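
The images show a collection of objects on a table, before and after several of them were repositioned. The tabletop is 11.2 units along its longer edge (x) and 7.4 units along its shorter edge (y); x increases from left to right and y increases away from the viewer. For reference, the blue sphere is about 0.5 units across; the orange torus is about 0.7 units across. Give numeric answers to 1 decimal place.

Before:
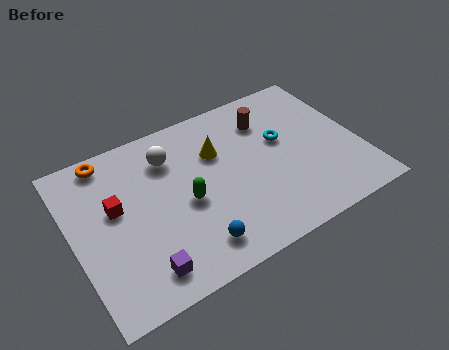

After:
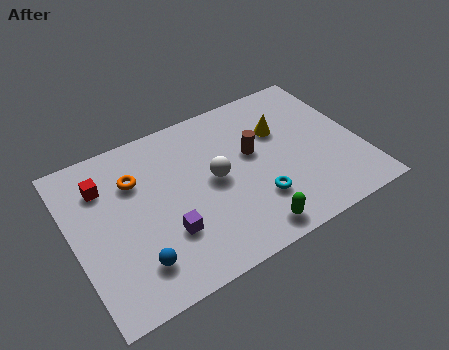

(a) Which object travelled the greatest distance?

the green capsule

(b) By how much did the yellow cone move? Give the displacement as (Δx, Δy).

(2.5, -0.1)

The yellow cone was at about (5.8, 5.0) and moved to about (8.3, 4.9).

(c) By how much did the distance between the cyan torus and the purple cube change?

-3.3

Before: roughly 6.8 units apart; after: 3.5. That's 3.3 units closer together.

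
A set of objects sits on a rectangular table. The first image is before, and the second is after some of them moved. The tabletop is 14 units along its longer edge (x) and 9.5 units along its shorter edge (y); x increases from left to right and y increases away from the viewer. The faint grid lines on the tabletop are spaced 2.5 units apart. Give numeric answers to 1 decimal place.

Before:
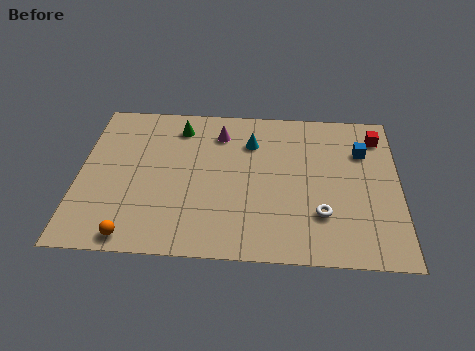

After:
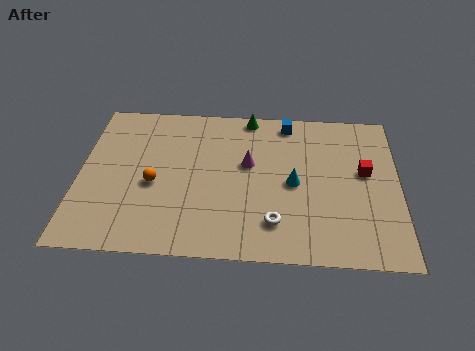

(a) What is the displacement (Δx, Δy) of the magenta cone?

(1.3, -1.9)

The magenta cone was at about (6.1, 7.5) and moved to about (7.4, 5.6).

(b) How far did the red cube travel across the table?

2.4

The red cube was near (13.1, 7.7) before and (12.5, 5.4) after, so it travelled √(0.6² + 2.3²) ≈ 2.4 units.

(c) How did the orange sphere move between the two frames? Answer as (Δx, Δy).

(0.8, 3.2)

The orange sphere started near (2.5, 0.9) and ended near (3.3, 4.1).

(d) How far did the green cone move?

3.2

The green cone was near (4.3, 7.8) before and (7.4, 8.7) after, so it travelled √(3.1² + 0.9²) ≈ 3.2 units.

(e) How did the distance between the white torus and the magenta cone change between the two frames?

-2.9

Before: roughly 6.6 units apart; after: 3.7. That's 2.9 units closer together.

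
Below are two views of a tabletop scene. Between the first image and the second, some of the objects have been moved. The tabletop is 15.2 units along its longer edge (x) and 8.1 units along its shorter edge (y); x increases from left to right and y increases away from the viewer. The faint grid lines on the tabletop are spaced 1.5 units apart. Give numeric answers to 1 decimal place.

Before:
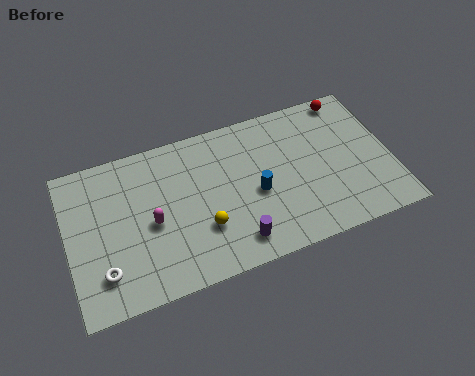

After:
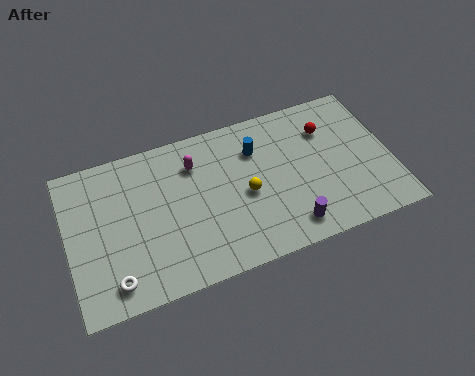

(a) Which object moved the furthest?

the magenta capsule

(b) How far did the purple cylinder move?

2.5

The purple cylinder moved from about (7.6, 1.4) to (10.1, 1.3), a distance of √(2.5² + 0.1²) ≈ 2.5.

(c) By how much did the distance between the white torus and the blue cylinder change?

+1.0

They were about 7.5 units apart before and 8.5 after — 1.0 units further apart.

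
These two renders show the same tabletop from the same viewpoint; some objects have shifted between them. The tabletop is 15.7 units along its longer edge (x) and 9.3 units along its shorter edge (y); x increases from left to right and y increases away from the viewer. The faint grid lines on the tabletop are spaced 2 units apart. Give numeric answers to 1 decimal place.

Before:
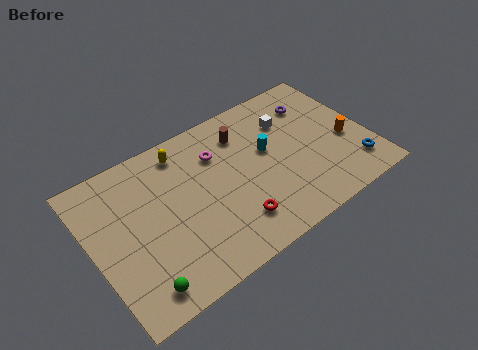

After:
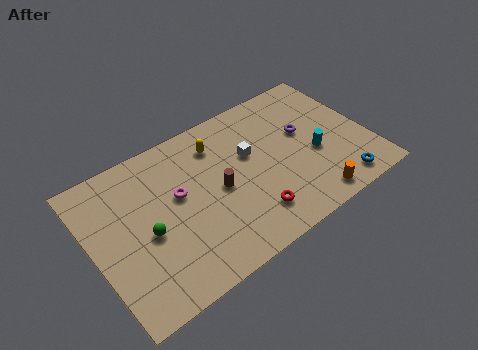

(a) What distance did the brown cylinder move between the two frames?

3.3

The brown cylinder moved from about (9.0, 7.2) to (7.1, 4.5), a distance of √(1.9² + 2.7²) ≈ 3.3.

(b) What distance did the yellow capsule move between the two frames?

2.0

The yellow capsule was near (5.6, 7.9) before and (7.5, 7.3) after, so it travelled √(1.9² + 0.6²) ≈ 2.0 units.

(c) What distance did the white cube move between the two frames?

2.7

The white cube moved from about (11.6, 6.7) to (9.1, 5.7), a distance of √(2.5² + 1.0²) ≈ 2.7.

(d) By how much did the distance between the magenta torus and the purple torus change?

+1.6

They were about 5.8 units apart before and 7.4 after — 1.6 units further apart.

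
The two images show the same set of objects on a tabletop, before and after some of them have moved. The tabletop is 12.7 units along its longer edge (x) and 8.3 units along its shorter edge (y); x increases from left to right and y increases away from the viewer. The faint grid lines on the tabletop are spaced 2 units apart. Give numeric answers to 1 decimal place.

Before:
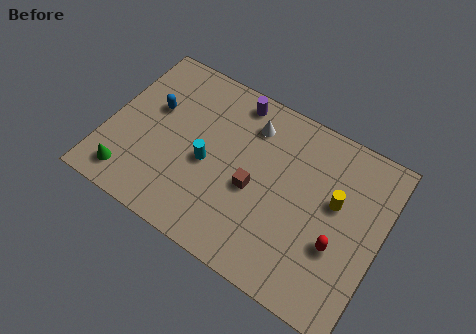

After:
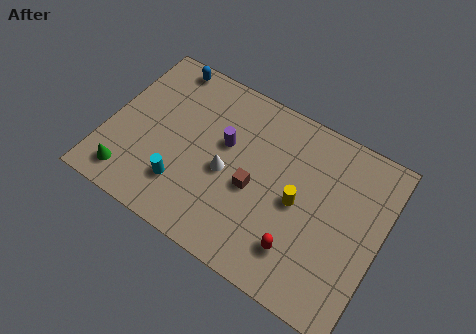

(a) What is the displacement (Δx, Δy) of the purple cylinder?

(-0.1, -2.3)

From the two frames, the purple cylinder sits at roughly (5.4, 7.3) before and (5.3, 5.0) after.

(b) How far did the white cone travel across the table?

2.9

From (6.3, 6.5) to (5.6, 3.7), the white cone covered √(0.7² + 2.8²) ≈ 2.9 units.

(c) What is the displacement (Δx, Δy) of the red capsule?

(-1.6, -1.1)

From the two frames, the red capsule sits at roughly (10.9, 3.0) before and (9.3, 1.9) after.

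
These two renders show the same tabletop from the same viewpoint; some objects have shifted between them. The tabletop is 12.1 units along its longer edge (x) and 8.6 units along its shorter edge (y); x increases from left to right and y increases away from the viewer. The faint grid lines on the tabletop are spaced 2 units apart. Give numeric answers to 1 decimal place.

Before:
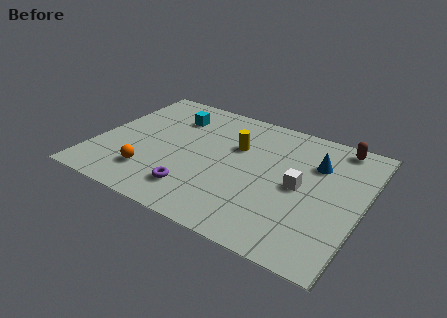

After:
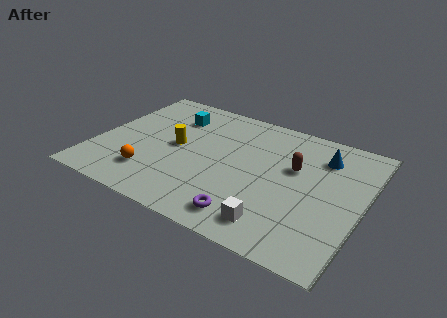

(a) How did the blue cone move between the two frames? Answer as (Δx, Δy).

(0.2, 0.6)

The blue cone started near (9.8, 6.0) and ended near (10.0, 6.6).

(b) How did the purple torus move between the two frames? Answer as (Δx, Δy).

(2.5, -0.5)

From the two frames, the purple torus sits at roughly (4.9, 1.8) before and (7.4, 1.3) after.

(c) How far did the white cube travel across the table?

2.9

The white cube moved from about (9.3, 4.2) to (8.6, 1.4), a distance of √(0.7² + 2.8²) ≈ 2.9.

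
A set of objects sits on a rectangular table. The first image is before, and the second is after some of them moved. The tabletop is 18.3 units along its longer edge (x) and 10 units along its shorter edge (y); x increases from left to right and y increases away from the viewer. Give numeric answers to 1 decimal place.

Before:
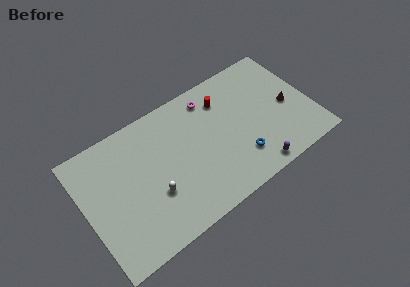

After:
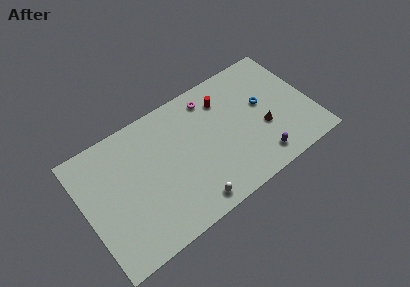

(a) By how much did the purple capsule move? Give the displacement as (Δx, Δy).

(0.5, 0.6)

The purple capsule started near (13.0, 1.0) and ended near (13.5, 1.6).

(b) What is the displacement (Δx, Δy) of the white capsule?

(2.6, -2.3)

From the two frames, the white capsule sits at roughly (5.2, 3.5) before and (7.8, 1.2) after.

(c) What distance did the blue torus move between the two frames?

4.1

The blue torus moved from about (12.1, 2.5) to (14.6, 5.7), a distance of √(2.5² + 3.2²) ≈ 4.1.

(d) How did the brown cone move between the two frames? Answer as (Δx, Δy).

(-2.2, -0.8)

The brown cone started near (16.5, 4.6) and ended near (14.3, 3.8).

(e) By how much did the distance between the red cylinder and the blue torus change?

-1.7

The distance was about 5.2 in the first image and 3.5 in the second, so they moved 1.7 units closer together.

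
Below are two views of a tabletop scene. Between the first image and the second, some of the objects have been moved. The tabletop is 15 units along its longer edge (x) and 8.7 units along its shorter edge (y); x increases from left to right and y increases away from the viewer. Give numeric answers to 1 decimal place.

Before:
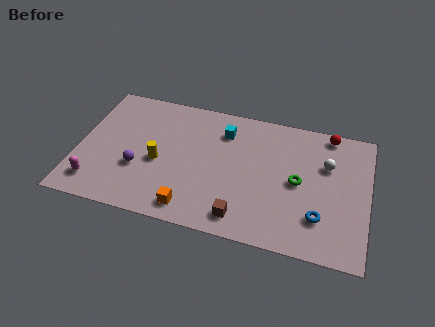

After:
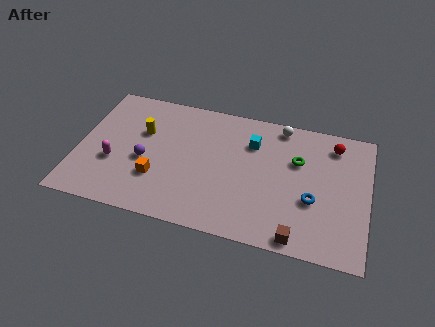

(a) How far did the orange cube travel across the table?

2.4

The orange cube moved from about (6.1, 1.2) to (4.2, 2.7), a distance of √(1.9² + 1.5²) ≈ 2.4.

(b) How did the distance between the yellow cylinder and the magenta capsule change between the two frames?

-1.1

They were about 3.8 units apart before and 2.7 after — 1.1 units closer together.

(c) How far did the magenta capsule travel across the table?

1.8

From (1.1, 1.6) to (1.9, 3.2), the magenta capsule covered √(0.8² + 1.6²) ≈ 1.8 units.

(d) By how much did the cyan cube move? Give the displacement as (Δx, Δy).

(1.5, -0.4)

From the two frames, the cyan cube sits at roughly (7.4, 6.7) before and (8.9, 6.3) after.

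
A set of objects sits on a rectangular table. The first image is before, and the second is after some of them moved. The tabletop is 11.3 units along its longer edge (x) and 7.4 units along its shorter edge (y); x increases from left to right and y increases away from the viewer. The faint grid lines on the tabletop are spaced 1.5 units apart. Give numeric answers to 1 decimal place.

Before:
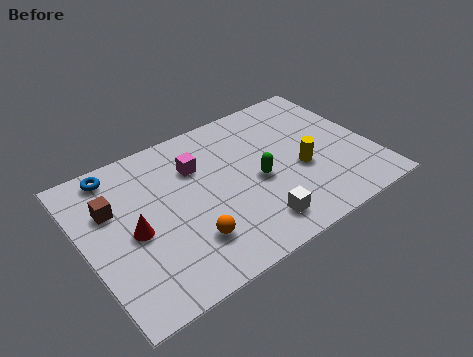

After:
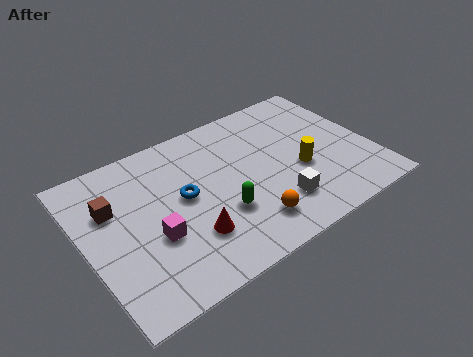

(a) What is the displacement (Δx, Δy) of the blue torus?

(2.3, -2.5)

The blue torus was at about (1.6, 6.5) and moved to about (3.9, 4.0).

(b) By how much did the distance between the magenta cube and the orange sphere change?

+0.3

Before: roughly 3.4 units apart; after: 3.7. That's 0.3 units further apart.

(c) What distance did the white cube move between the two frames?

1.1

From (6.2, 1.3) to (7.2, 1.8), the white cube covered √(1.0² + 0.5²) ≈ 1.1 units.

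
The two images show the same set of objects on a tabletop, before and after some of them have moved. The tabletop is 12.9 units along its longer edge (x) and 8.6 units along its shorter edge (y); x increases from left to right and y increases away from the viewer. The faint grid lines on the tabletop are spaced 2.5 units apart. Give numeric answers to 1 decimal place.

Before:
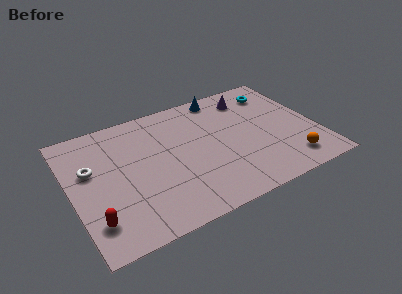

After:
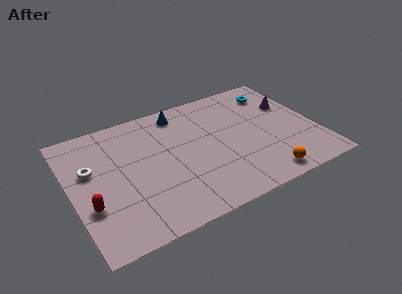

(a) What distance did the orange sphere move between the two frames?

1.6

From (11.1, 1.5) to (9.6, 1.0), the orange sphere covered √(1.5² + 0.5²) ≈ 1.6 units.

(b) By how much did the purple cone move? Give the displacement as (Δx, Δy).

(2.0, -1.4)

The purple cone started near (9.8, 7.0) and ended near (11.8, 5.6).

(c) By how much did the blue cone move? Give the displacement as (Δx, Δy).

(-2.3, -0.3)

The blue cone started near (8.4, 7.7) and ended near (6.1, 7.4).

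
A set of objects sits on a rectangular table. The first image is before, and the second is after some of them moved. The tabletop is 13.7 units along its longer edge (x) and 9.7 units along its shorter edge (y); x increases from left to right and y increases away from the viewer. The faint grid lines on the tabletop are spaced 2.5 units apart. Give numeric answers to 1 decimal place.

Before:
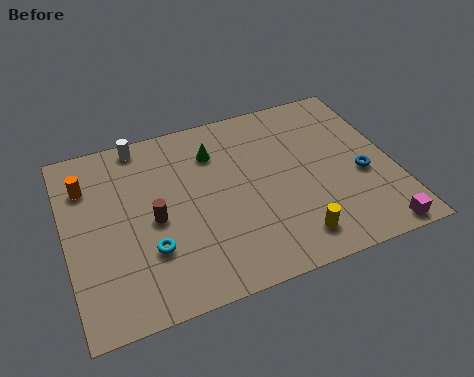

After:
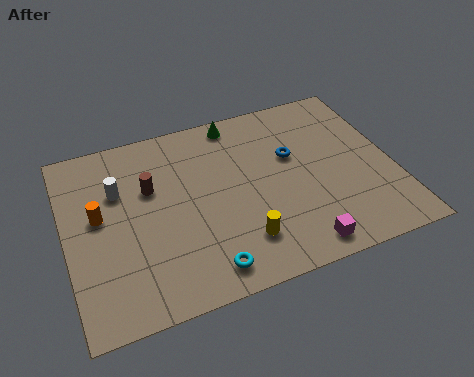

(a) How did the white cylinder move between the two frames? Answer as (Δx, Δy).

(-1.1, -2.3)

From the two frames, the white cylinder sits at roughly (3.4, 8.8) before and (2.3, 6.5) after.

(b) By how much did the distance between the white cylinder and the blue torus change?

-2.8

They were about 10.1 units apart before and 7.3 after — 2.8 units closer together.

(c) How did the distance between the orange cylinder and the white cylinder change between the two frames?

-1.5

The distance was about 2.9 in the first image and 1.4 in the second, so they moved 1.5 units closer together.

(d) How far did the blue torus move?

3.4

The blue torus moved from about (12.3, 4.0) to (9.6, 6.0), a distance of √(2.7² + 2.0²) ≈ 3.4.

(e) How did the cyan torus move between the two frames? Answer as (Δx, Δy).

(2.1, -1.7)

The cyan torus was at about (3.3, 3.0) and moved to about (5.4, 1.3).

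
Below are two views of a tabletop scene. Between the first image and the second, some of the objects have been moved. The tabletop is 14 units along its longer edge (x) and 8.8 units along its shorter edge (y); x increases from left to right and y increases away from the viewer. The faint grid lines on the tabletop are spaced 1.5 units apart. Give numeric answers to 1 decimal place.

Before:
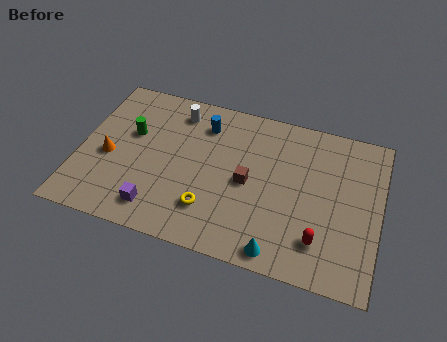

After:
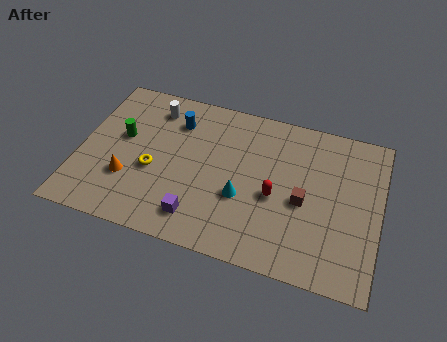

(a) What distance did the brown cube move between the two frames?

2.6

From (7.9, 4.2) to (10.5, 3.9), the brown cube covered √(2.6² + 0.3²) ≈ 2.6 units.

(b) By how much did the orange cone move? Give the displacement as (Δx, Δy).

(1.0, -1.0)

The orange cone was at about (1.4, 3.8) and moved to about (2.4, 2.8).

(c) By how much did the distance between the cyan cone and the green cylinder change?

-2.5

The distance was about 8.6 in the first image and 6.1 in the second, so they moved 2.5 units closer together.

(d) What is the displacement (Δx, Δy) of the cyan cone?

(-1.9, 2.4)

The cyan cone started near (9.6, 0.9) and ended near (7.7, 3.3).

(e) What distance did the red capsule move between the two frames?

2.8

The red capsule was near (11.4, 2.0) before and (9.2, 3.8) after, so it travelled √(2.2² + 1.8²) ≈ 2.8 units.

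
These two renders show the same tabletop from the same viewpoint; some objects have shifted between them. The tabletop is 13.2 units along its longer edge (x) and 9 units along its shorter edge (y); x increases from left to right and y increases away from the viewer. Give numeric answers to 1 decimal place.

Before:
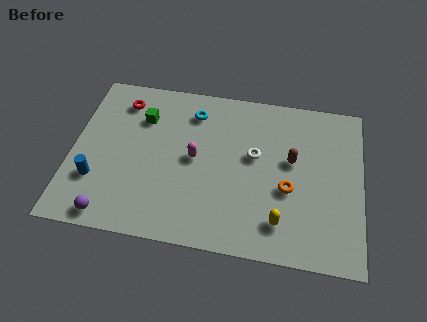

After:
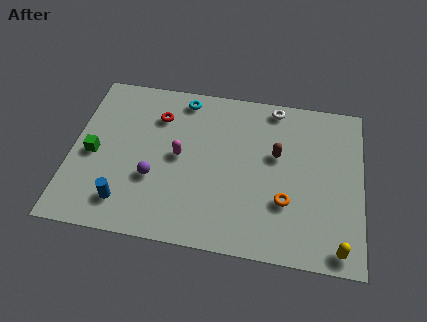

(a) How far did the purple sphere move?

2.9

From (2.0, 0.9) to (3.8, 3.2), the purple sphere covered √(1.8² + 2.3²) ≈ 2.9 units.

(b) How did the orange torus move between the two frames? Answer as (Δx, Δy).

(-0.1, -0.7)

From the two frames, the orange torus sits at roughly (9.9, 3.6) before and (9.8, 2.9) after.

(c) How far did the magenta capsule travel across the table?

0.7

From (5.6, 4.6) to (4.9, 4.6), the magenta capsule covered √(0.7² + 0.0²) ≈ 0.7 units.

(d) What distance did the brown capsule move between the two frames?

0.7

The brown capsule was near (10.0, 5.2) before and (9.3, 5.4) after, so it travelled √(0.7² + 0.2²) ≈ 0.7 units.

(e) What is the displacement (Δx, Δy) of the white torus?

(0.8, 2.9)

The white torus was at about (8.3, 5.2) and moved to about (9.1, 8.1).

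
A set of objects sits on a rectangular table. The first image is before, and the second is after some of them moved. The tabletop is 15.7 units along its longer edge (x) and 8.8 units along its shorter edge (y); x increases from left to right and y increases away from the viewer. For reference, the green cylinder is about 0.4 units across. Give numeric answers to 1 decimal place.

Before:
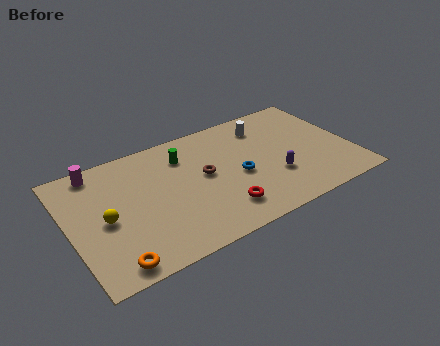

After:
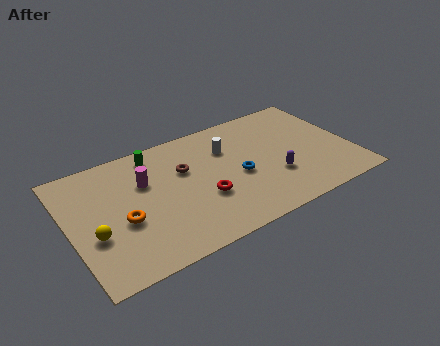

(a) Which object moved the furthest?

the magenta cylinder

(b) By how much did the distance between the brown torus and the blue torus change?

+1.3

Before: roughly 2.0 units apart; after: 3.3. That's 1.3 units further apart.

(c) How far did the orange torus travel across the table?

2.8

From (1.9, 1.0) to (2.8, 3.6), the orange torus covered √(0.9² + 2.6²) ≈ 2.8 units.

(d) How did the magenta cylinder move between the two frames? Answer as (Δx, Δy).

(2.4, -2.0)

The magenta cylinder was at about (1.9, 7.8) and moved to about (4.3, 5.8).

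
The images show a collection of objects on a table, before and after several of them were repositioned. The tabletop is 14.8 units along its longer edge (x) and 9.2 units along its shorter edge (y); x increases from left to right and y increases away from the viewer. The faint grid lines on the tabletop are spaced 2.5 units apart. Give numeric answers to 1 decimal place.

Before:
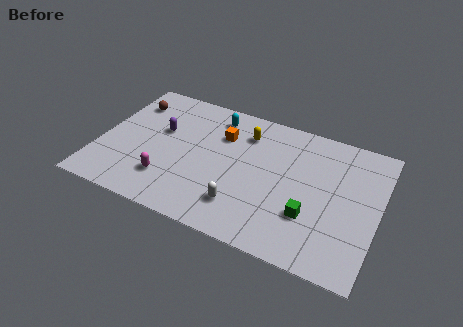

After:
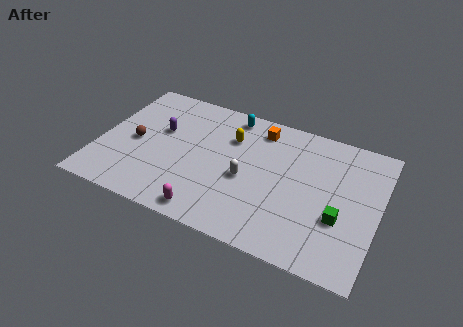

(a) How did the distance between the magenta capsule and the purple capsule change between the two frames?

+2.2

The distance was about 3.4 in the first image and 5.6 in the second, so they moved 2.2 units further apart.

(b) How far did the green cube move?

1.6

The green cube moved from about (11.4, 2.9) to (12.9, 3.3), a distance of √(1.5² + 0.4²) ≈ 1.6.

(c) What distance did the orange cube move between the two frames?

2.2

The orange cube was near (6.3, 6.5) before and (8.2, 7.7) after, so it travelled √(1.9² + 1.2²) ≈ 2.2 units.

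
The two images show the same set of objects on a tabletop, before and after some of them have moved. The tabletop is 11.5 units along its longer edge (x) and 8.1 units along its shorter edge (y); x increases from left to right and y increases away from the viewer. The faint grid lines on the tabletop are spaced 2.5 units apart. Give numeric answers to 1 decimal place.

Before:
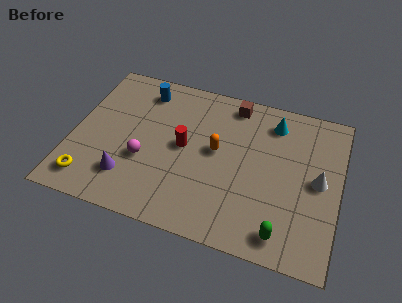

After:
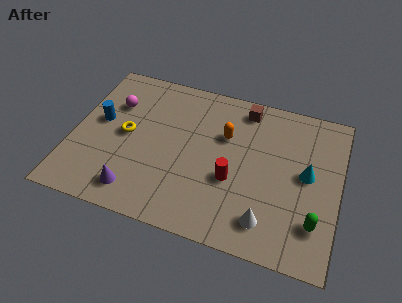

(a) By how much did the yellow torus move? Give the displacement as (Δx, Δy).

(1.3, 2.8)

The yellow torus was at about (1.0, 1.3) and moved to about (2.3, 4.1).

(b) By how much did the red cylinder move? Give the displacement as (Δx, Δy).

(2.2, -1.1)

From the two frames, the red cylinder sits at roughly (4.8, 4.2) before and (7.0, 3.1) after.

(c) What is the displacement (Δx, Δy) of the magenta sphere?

(-1.6, 2.6)

The magenta sphere was at about (3.2, 3.0) and moved to about (1.6, 5.6).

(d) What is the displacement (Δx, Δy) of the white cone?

(-2.0, -2.6)

The white cone started near (10.6, 4.1) and ended near (8.6, 1.5).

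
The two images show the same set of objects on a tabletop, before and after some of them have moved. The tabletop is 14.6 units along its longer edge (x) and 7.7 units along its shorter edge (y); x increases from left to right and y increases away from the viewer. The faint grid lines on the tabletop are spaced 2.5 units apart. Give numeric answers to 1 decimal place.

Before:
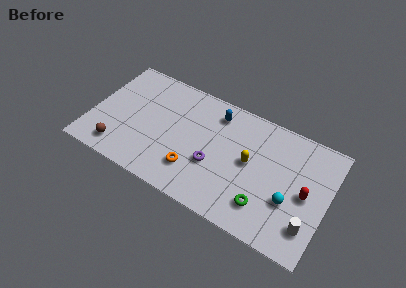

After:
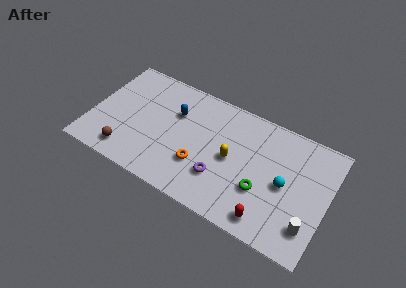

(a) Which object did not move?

the white cylinder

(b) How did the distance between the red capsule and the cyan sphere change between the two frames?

+1.4

They were about 1.3 units apart before and 2.7 after — 1.4 units further apart.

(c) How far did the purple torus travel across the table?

0.8

The purple torus was near (7.7, 2.9) before and (8.2, 2.3) after, so it travelled √(0.5² + 0.6²) ≈ 0.8 units.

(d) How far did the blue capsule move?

2.6

The blue capsule moved from about (7.4, 6.3) to (5.0, 5.2), a distance of √(2.4² + 1.1²) ≈ 2.6.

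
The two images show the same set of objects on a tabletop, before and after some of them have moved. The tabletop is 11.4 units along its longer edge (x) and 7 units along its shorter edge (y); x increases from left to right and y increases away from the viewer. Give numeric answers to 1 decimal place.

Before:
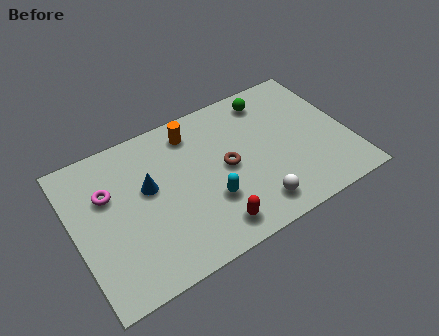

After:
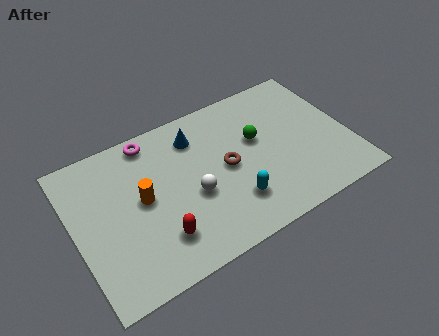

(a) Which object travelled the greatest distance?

the orange cylinder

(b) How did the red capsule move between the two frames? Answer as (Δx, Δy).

(-2.1, 0.6)

The red capsule was at about (5.3, 1.1) and moved to about (3.2, 1.7).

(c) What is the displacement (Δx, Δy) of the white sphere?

(-2.3, 1.7)

The white sphere was at about (7.1, 1.2) and moved to about (4.8, 2.9).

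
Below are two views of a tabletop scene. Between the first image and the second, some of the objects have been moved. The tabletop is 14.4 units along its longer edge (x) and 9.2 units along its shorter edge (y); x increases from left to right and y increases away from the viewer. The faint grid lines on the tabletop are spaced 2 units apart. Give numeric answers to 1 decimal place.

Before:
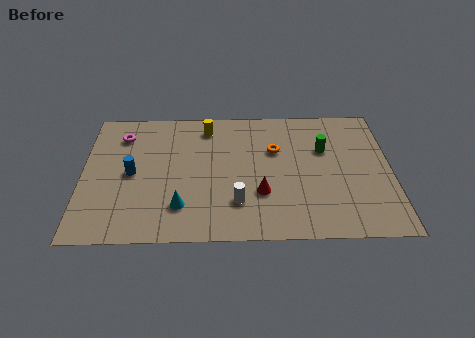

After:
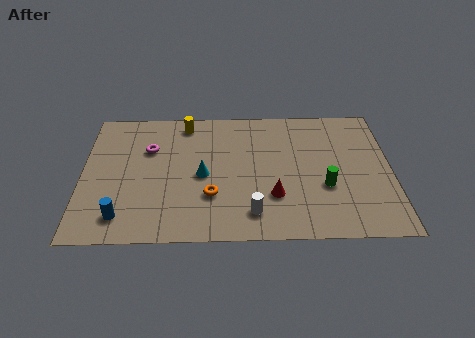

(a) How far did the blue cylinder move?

2.9

The blue cylinder was near (2.3, 4.5) before and (1.9, 1.6) after, so it travelled √(0.4² + 2.9²) ≈ 2.9 units.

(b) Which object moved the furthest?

the orange torus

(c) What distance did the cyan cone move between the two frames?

2.3

From (4.6, 2.2) to (5.6, 4.3), the cyan cone covered √(1.0² + 2.1²) ≈ 2.3 units.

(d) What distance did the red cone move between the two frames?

0.6

The red cone moved from about (8.3, 3.0) to (8.9, 2.8), a distance of √(0.6² + 0.2²) ≈ 0.6.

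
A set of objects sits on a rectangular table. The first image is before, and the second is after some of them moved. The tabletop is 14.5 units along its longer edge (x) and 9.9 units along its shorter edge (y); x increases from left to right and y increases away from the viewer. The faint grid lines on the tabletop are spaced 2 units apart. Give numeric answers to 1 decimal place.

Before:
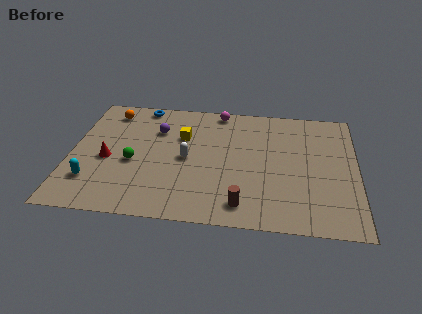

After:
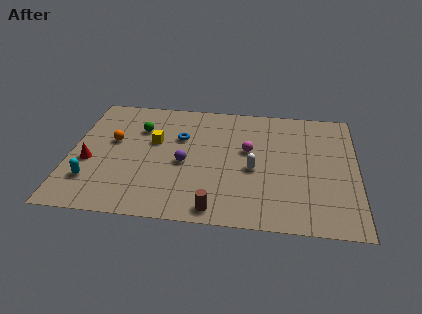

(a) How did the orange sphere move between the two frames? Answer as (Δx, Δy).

(0.3, -2.5)

From the two frames, the orange sphere sits at roughly (1.8, 8.3) before and (2.1, 5.8) after.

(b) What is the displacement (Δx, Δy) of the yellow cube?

(-1.4, -0.6)

From the two frames, the yellow cube sits at roughly (5.6, 6.6) before and (4.2, 6.0) after.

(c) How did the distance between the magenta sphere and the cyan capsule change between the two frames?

-0.5

The distance was about 9.0 in the first image and 8.5 in the second, so they moved 0.5 units closer together.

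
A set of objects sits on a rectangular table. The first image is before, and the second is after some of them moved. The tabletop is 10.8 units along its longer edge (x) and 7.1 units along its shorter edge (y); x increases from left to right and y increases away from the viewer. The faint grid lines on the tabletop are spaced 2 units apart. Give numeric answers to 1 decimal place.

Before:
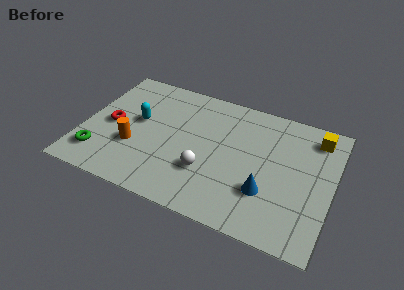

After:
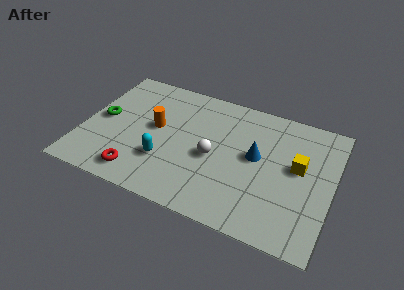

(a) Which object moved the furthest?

the red torus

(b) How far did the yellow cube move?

2.0

From (9.9, 5.9) to (9.3, 4.0), the yellow cube covered √(0.6² + 1.9²) ≈ 2.0 units.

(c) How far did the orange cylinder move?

1.6

The orange cylinder moved from about (2.3, 2.5) to (3.1, 3.9), a distance of √(0.8² + 1.4²) ≈ 1.6.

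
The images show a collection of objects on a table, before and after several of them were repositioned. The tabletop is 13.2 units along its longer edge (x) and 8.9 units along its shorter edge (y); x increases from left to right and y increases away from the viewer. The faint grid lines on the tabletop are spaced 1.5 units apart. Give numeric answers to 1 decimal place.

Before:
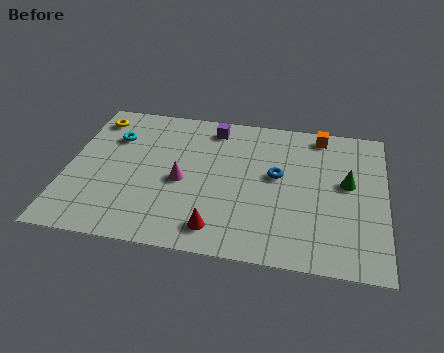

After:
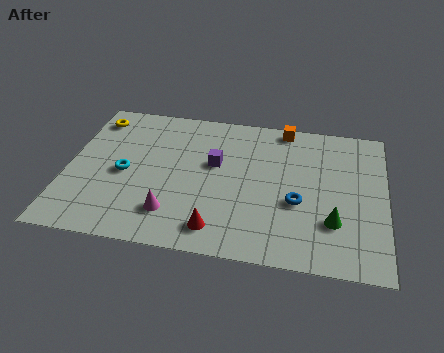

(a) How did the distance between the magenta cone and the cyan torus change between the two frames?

-0.8

The distance was about 3.8 in the first image and 3.0 in the second, so they moved 0.8 units closer together.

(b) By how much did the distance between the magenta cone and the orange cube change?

+0.7

The distance was about 6.8 in the first image and 7.5 in the second, so they moved 0.7 units further apart.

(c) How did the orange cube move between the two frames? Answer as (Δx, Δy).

(-1.5, 0.2)

The orange cube was at about (10.4, 7.9) and moved to about (8.9, 8.1).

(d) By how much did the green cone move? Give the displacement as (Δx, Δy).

(-0.5, -2.4)

The green cone was at about (11.6, 5.0) and moved to about (11.1, 2.6).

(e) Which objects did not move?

the red cone and the yellow torus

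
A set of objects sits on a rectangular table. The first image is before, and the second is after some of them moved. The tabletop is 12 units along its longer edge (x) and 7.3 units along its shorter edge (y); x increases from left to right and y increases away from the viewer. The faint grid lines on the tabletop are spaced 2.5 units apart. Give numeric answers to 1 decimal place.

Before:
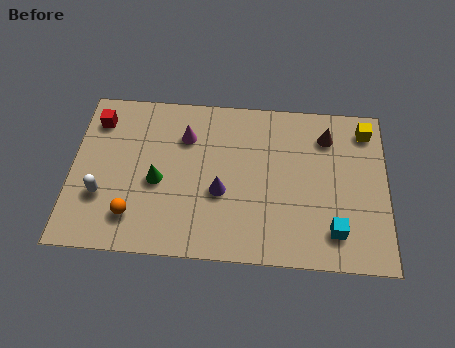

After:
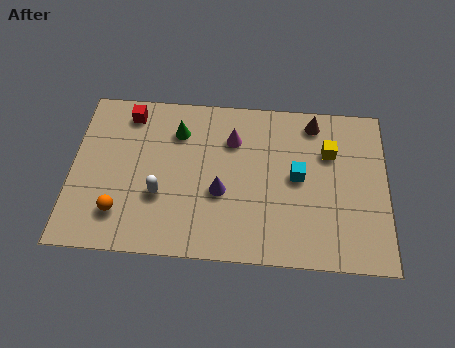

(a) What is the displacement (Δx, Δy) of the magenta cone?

(1.8, 0.0)

The magenta cone was at about (4.3, 5.3) and moved to about (6.1, 5.3).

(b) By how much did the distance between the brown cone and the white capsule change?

-2.2

They were about 9.1 units apart before and 6.9 after — 2.2 units closer together.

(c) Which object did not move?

the purple cone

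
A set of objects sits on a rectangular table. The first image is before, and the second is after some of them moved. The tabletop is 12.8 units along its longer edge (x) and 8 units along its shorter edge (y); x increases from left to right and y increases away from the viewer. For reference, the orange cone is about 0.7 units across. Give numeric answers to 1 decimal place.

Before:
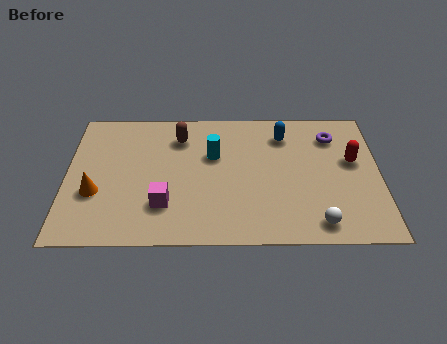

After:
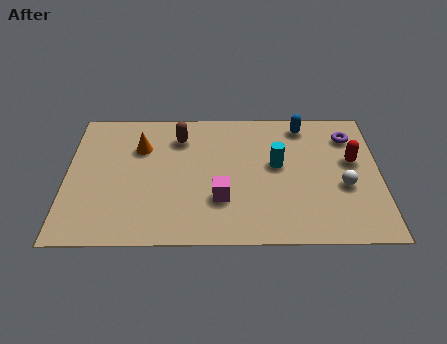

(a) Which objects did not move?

the brown capsule and the red capsule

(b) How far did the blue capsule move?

1.0

From (8.9, 6.3) to (9.7, 6.9), the blue capsule covered √(0.8² + 0.6²) ≈ 1.0 units.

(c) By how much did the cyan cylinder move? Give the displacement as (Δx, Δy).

(2.6, -0.6)

From the two frames, the cyan cylinder sits at roughly (6.0, 5.1) before and (8.6, 4.5) after.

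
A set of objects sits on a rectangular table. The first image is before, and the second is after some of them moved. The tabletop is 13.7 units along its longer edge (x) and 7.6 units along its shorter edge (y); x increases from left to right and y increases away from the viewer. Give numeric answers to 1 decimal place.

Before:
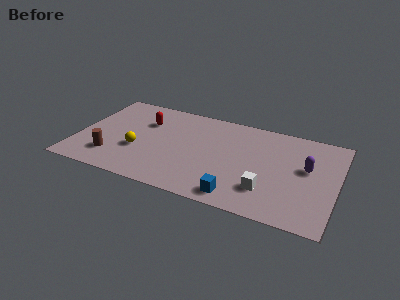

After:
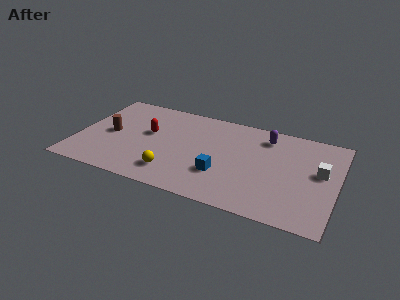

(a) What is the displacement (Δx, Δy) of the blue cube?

(-1.0, 1.4)

From the two frames, the blue cube sits at roughly (8.8, 1.0) before and (7.8, 2.4) after.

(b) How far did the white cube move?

3.5

The white cube was near (10.2, 2.0) before and (12.8, 4.3) after, so it travelled √(2.6² + 2.3²) ≈ 3.5 units.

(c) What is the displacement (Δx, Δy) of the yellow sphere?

(2.0, -1.2)

The yellow sphere was at about (3.3, 2.8) and moved to about (5.3, 1.6).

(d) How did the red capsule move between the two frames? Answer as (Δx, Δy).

(0.3, -0.9)

The red capsule started near (3.4, 5.3) and ended near (3.7, 4.4).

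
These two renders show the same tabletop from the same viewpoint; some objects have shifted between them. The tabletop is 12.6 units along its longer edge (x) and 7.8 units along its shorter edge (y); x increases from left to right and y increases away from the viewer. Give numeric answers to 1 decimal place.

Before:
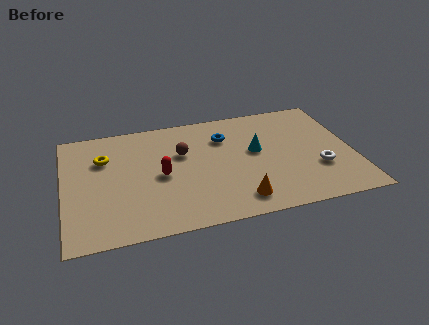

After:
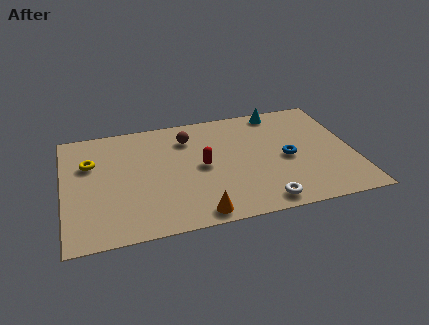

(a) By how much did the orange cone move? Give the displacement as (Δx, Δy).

(-1.8, -0.5)

The orange cone was at about (7.4, 1.3) and moved to about (5.6, 0.8).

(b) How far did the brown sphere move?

1.0

The brown sphere was near (5.2, 5.0) before and (5.5, 6.0) after, so it travelled √(0.3² + 1.0²) ≈ 1.0 units.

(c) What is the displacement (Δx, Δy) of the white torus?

(-2.6, -1.7)

The white torus was at about (11.0, 2.6) and moved to about (8.4, 0.9).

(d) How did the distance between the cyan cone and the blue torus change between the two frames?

+1.6

The distance was about 1.8 in the first image and 3.4 in the second, so they moved 1.6 units further apart.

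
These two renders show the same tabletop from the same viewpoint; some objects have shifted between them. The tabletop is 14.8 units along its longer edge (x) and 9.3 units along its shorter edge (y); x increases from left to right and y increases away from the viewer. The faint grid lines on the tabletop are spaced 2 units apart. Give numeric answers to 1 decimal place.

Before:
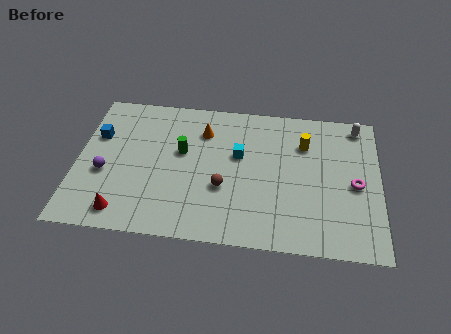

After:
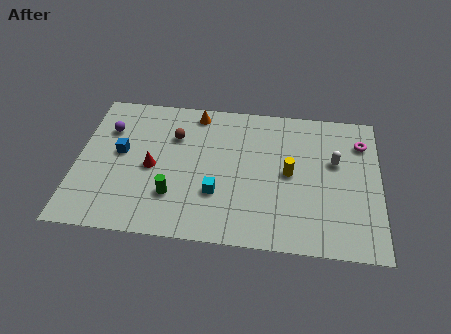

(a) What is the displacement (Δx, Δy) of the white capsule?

(-1.1, -2.5)

The white capsule started near (13.7, 8.2) and ended near (12.6, 5.7).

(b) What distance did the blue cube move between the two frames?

1.6

From (0.9, 6.1) to (2.1, 5.1), the blue cube covered √(1.2² + 1.0²) ≈ 1.6 units.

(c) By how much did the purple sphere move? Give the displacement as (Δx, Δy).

(0.0, 2.9)

The purple sphere was at about (1.4, 3.7) and moved to about (1.4, 6.6).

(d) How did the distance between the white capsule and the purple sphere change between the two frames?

-1.9

The distance was about 13.1 in the first image and 11.2 in the second, so they moved 1.9 units closer together.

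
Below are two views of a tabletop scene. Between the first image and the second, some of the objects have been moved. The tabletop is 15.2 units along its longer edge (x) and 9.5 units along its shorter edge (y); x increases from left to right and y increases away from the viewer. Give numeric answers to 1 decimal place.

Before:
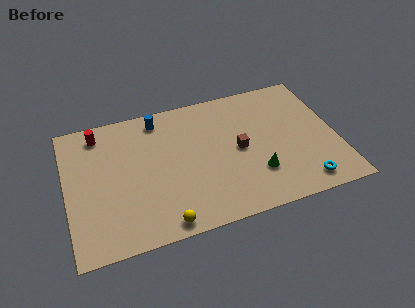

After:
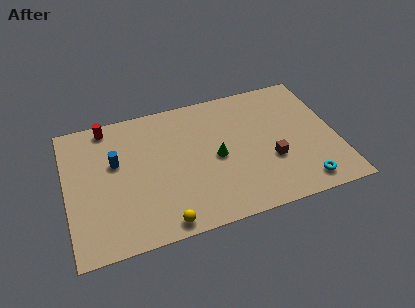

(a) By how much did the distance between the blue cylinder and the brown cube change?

+3.4

Before: roughly 5.5 units apart; after: 8.9. That's 3.4 units further apart.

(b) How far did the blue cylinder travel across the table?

3.5

The blue cylinder was near (5.4, 8.2) before and (2.8, 5.8) after, so it travelled √(2.6² + 2.4²) ≈ 3.5 units.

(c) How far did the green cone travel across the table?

2.8

The green cone was near (10.5, 2.7) before and (8.4, 4.5) after, so it travelled √(2.1² + 1.8²) ≈ 2.8 units.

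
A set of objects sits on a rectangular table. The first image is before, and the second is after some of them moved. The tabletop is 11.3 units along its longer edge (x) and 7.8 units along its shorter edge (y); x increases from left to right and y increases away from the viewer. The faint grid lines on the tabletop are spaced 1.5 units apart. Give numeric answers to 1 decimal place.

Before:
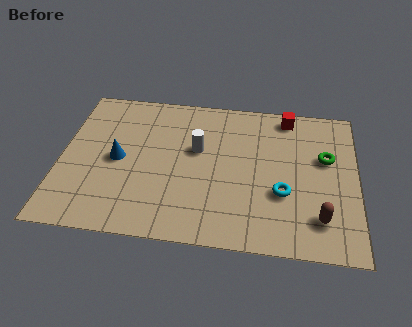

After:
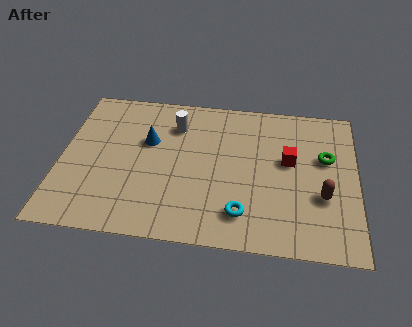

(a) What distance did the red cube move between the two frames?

2.4

The red cube was near (8.6, 6.9) before and (8.7, 4.5) after, so it travelled √(0.1² + 2.4²) ≈ 2.4 units.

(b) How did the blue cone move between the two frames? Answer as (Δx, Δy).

(1.1, 1.1)

The blue cone was at about (2.2, 3.8) and moved to about (3.3, 4.9).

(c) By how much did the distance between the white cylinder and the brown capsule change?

+0.9

Before: roughly 5.6 units apart; after: 6.5. That's 0.9 units further apart.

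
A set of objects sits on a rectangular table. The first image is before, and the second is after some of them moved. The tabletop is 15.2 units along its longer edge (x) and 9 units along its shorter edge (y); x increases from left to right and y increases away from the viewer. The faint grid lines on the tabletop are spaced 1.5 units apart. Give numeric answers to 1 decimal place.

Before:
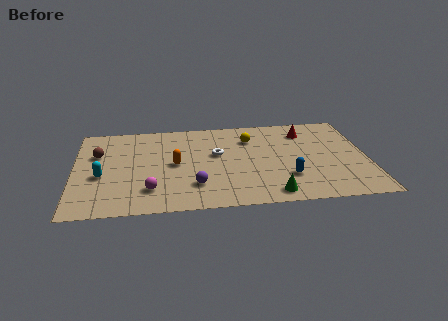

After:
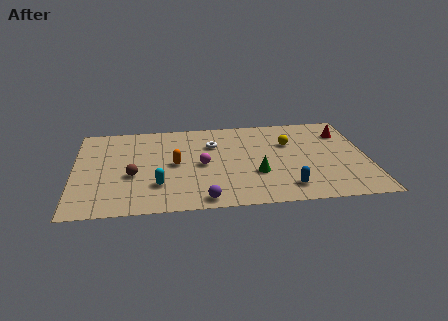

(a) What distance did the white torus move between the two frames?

1.0

From (7.4, 5.3) to (7.2, 6.3), the white torus covered √(0.2² + 1.0²) ≈ 1.0 units.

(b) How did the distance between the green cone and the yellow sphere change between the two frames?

-2.3

Before: roughly 5.7 units apart; after: 3.4. That's 2.3 units closer together.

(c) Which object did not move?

the orange capsule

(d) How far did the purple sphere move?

1.5

The purple sphere moved from about (6.2, 2.3) to (6.6, 0.9), a distance of √(0.4² + 1.4²) ≈ 1.5.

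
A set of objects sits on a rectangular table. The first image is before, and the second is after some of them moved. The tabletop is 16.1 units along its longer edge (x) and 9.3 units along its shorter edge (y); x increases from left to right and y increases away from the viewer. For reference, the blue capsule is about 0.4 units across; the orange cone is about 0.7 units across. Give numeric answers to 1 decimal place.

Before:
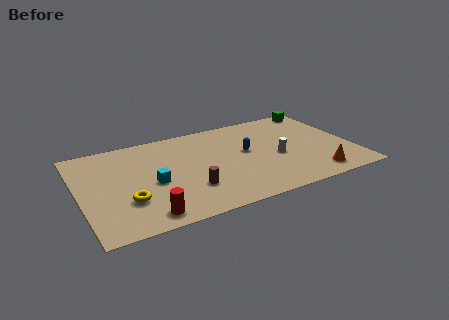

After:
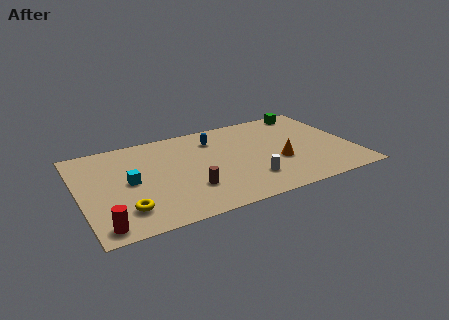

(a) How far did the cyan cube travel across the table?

1.4

From (4.2, 4.1) to (2.9, 4.7), the cyan cube covered √(1.3² + 0.6²) ≈ 1.4 units.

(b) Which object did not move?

the brown cylinder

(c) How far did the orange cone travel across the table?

2.8

The orange cone moved from about (13.5, 1.4) to (11.6, 3.5), a distance of √(1.9² + 2.1²) ≈ 2.8.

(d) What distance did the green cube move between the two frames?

0.8

The green cube moved from about (14.9, 8.4) to (14.1, 8.3), a distance of √(0.8² + 0.1²) ≈ 0.8.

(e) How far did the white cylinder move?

2.5

The white cylinder moved from about (11.6, 4.0) to (9.7, 2.3), a distance of √(1.9² + 1.7²) ≈ 2.5.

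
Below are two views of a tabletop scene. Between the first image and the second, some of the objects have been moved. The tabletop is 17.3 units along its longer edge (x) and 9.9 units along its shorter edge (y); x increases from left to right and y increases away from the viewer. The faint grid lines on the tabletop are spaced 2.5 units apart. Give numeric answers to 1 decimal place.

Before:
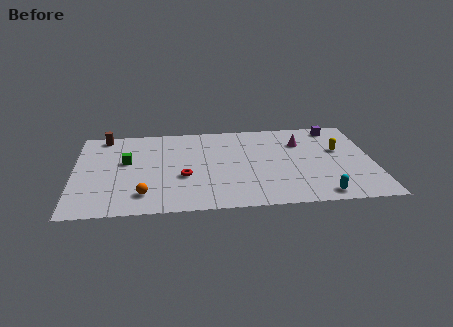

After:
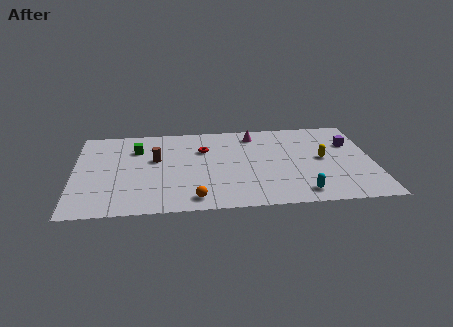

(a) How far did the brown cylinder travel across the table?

4.2

The brown cylinder moved from about (1.7, 8.9) to (4.7, 5.9), a distance of √(3.0² + 3.0²) ≈ 4.2.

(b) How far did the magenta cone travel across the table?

3.0

The magenta cone was near (13.2, 7.1) before and (10.5, 8.3) after, so it travelled √(2.7² + 1.2²) ≈ 3.0 units.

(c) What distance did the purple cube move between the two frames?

2.2

The purple cube moved from about (15.3, 8.7) to (16.1, 6.7), a distance of √(0.8² + 2.0²) ≈ 2.2.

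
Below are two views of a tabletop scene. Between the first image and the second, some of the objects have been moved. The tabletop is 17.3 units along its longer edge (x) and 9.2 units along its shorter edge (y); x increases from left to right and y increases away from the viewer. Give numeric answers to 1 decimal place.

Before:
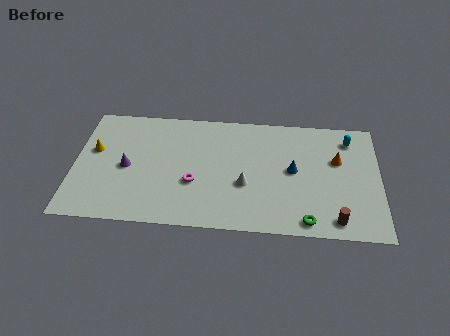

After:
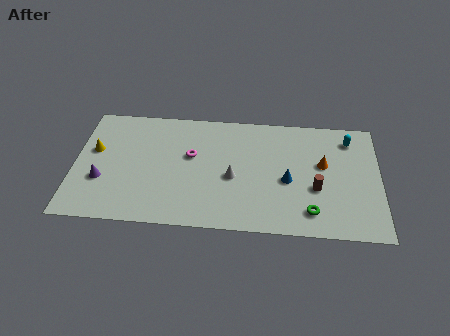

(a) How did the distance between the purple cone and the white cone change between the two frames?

+0.7

Before: roughly 6.7 units apart; after: 7.4. That's 0.7 units further apart.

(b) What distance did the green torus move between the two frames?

0.7

From (13.2, 1.0) to (13.4, 1.7), the green torus covered √(0.2² + 0.7²) ≈ 0.7 units.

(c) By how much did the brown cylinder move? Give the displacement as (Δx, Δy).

(-1.1, 2.3)

The brown cylinder was at about (14.8, 1.2) and moved to about (13.7, 3.5).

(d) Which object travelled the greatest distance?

the brown cylinder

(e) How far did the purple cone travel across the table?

1.8

The purple cone was near (3.0, 4.3) before and (1.6, 3.2) after, so it travelled √(1.4² + 1.1²) ≈ 1.8 units.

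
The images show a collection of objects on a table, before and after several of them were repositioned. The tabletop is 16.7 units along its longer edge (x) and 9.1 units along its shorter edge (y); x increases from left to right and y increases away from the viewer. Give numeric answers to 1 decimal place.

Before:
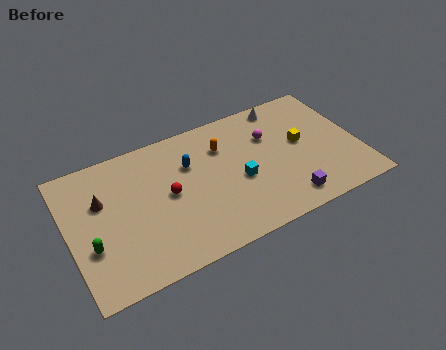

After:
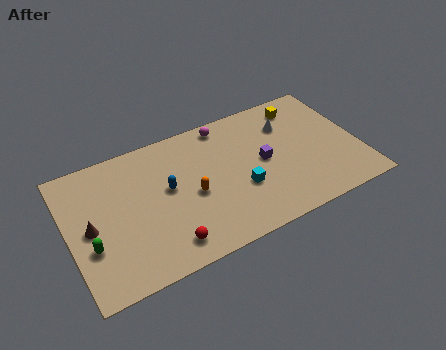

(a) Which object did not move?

the green capsule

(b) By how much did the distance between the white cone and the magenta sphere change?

+1.6

They were about 2.2 units apart before and 3.8 after — 1.6 units further apart.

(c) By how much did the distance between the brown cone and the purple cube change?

-1.1

They were about 11.1 units apart before and 10.0 after — 1.1 units closer together.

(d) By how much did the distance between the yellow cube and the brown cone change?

+1.6

They were about 11.5 units apart before and 13.1 after — 1.6 units further apart.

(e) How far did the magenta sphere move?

3.1

The magenta sphere was near (11.8, 6.2) before and (9.4, 8.1) after, so it travelled √(2.4² + 1.9²) ≈ 3.1 units.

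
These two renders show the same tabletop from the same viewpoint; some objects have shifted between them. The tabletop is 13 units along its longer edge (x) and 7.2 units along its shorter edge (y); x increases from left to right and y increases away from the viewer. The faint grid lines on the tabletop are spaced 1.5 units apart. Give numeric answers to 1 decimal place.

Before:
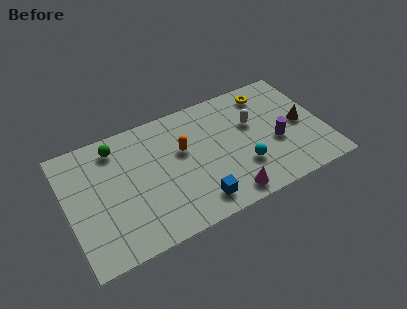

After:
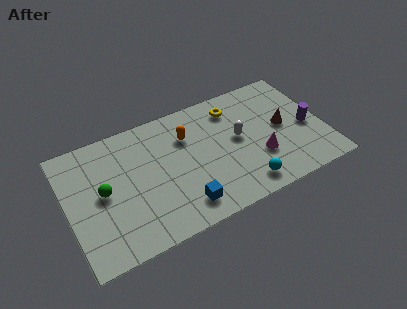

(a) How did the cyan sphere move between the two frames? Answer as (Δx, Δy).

(-0.1, -1.1)

From the two frames, the cyan sphere sits at roughly (8.7, 2.2) before and (8.6, 1.1) after.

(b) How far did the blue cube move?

0.7

The blue cube was near (6.2, 1.2) before and (5.5, 1.3) after, so it travelled √(0.7² + 0.1²) ≈ 0.7 units.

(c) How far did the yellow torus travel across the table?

1.8

The yellow torus was near (10.5, 6.0) before and (8.7, 5.8) after, so it travelled √(1.8² + 0.2²) ≈ 1.8 units.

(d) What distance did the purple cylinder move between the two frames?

1.7

The purple cylinder moved from about (10.5, 2.9) to (12.2, 3.2), a distance of √(1.7² + 0.3²) ≈ 1.7.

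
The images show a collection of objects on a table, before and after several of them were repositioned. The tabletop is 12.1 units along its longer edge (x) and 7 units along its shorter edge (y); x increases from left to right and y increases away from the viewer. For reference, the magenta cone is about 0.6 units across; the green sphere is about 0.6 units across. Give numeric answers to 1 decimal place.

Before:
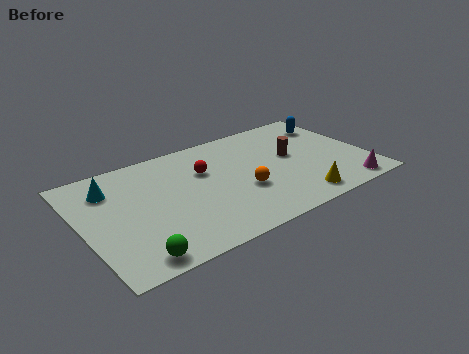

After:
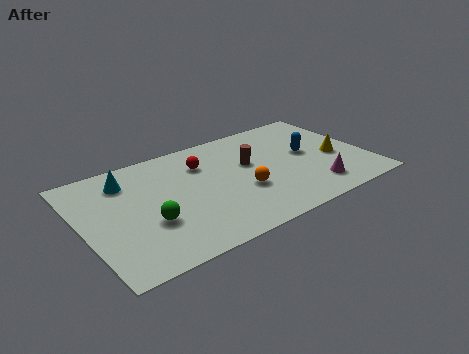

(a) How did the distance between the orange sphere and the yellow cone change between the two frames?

+1.6

Before: roughly 2.6 units apart; after: 4.2. That's 1.6 units further apart.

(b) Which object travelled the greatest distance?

the yellow cone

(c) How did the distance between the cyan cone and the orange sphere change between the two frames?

-0.5

The distance was about 5.9 in the first image and 5.4 in the second, so they moved 0.5 units closer together.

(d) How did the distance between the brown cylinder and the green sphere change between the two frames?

-3.0

The distance was about 7.9 in the first image and 4.9 in the second, so they moved 3.0 units closer together.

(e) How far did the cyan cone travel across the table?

0.7

The cyan cone was near (1.4, 5.3) before and (2.1, 5.5) after, so it travelled √(0.7² + 0.2²) ≈ 0.7 units.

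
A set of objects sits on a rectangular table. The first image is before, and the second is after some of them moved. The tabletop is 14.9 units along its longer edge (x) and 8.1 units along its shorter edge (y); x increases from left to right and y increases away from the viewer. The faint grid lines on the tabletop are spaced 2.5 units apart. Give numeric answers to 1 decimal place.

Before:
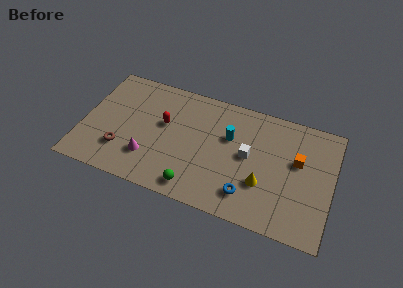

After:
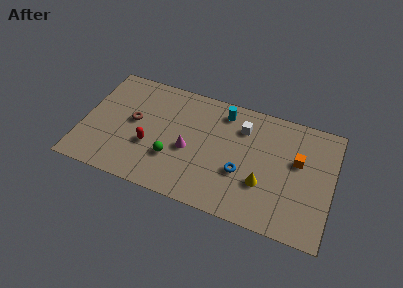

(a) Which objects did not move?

the orange cube and the yellow cone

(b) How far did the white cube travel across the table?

1.9

The white cube was near (9.9, 4.3) before and (9.4, 6.1) after, so it travelled √(0.5² + 1.8²) ≈ 1.9 units.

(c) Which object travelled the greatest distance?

the magenta cone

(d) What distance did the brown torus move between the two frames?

2.3

The brown torus was near (2.5, 2.2) before and (3.0, 4.4) after, so it travelled √(0.5² + 2.2²) ≈ 2.3 units.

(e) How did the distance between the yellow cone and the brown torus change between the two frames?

-0.3

The distance was about 8.4 in the first image and 8.1 in the second, so they moved 0.3 units closer together.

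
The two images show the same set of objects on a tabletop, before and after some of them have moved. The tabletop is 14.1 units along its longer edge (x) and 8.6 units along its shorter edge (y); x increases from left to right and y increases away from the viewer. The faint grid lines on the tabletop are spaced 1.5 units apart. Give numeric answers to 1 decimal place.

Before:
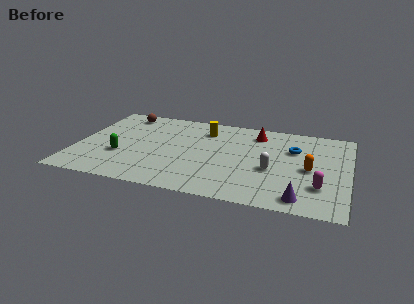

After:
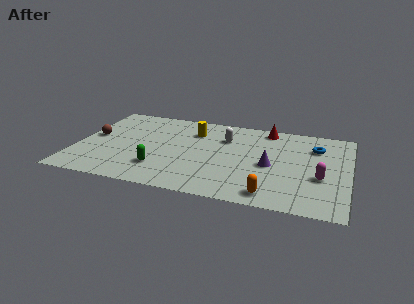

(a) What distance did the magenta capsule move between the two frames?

0.9

The magenta capsule moved from about (12.7, 2.4) to (12.7, 3.3), a distance of √(0.0² + 0.9²) ≈ 0.9.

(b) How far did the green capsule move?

2.2

From (2.4, 3.0) to (4.5, 2.2), the green capsule covered √(2.1² + 0.8²) ≈ 2.2 units.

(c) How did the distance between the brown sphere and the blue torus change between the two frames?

+2.4

The distance was about 9.2 in the first image and 11.6 in the second, so they moved 2.4 units further apart.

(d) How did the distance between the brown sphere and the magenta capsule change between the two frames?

+0.3

Before: roughly 11.7 units apart; after: 12.0. That's 0.3 units further apart.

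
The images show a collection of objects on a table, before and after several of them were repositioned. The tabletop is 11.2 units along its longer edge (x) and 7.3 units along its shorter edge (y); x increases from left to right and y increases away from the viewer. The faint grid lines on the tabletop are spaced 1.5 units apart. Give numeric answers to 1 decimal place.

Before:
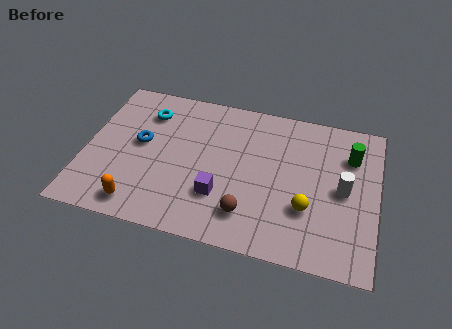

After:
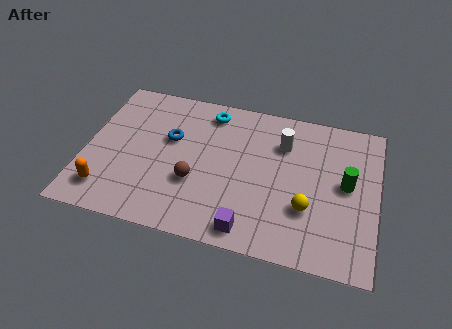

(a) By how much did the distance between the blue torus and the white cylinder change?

-3.4

Before: roughly 7.8 units apart; after: 4.4. That's 3.4 units closer together.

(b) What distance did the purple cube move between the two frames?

1.8

The purple cube was near (5.3, 2.2) before and (6.5, 0.9) after, so it travelled √(1.2² + 1.3²) ≈ 1.8 units.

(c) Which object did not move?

the yellow sphere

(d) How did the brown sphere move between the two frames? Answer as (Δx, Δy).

(-2.1, 1.0)

The brown sphere was at about (6.4, 1.6) and moved to about (4.3, 2.6).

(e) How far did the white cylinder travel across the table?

2.9

The white cylinder was near (9.9, 3.6) before and (7.5, 5.3) after, so it travelled √(2.4² + 1.7²) ≈ 2.9 units.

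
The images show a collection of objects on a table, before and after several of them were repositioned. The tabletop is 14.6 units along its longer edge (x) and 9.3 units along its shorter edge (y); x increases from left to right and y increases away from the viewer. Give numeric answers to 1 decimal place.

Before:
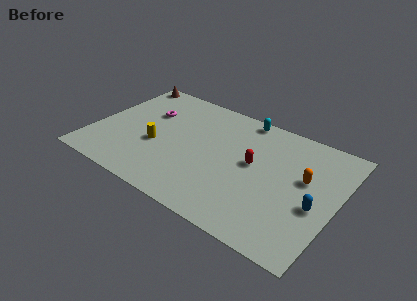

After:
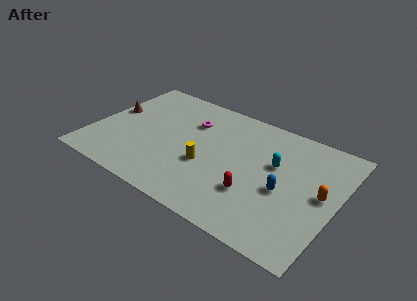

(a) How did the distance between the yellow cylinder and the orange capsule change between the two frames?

-2.1

They were about 8.9 units apart before and 6.8 after — 2.1 units closer together.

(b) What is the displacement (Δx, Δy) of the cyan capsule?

(2.4, -2.8)

The cyan capsule started near (8.4, 8.5) and ended near (10.8, 5.7).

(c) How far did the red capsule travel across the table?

2.2

The red capsule was near (9.6, 5.1) before and (10.0, 2.9) after, so it travelled √(0.4² + 2.2²) ≈ 2.2 units.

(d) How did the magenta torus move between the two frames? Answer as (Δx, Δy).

(2.6, 0.4)

The magenta torus was at about (2.9, 6.2) and moved to about (5.5, 6.6).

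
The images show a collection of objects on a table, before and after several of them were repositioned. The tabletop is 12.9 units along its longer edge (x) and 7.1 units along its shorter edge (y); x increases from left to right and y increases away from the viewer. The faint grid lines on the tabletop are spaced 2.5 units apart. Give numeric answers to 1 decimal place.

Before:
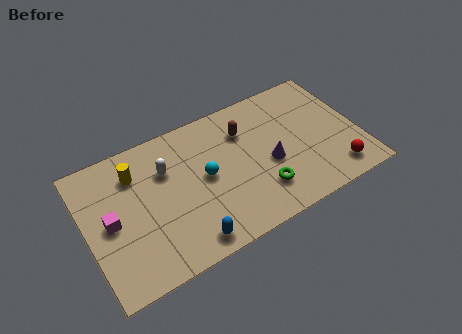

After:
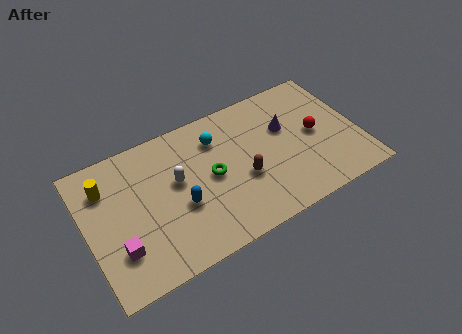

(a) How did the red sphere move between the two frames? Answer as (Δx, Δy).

(-0.6, 2.4)

The red sphere was at about (11.5, 1.2) and moved to about (10.9, 3.6).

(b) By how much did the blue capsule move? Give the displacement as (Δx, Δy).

(-0.1, 1.9)

The blue capsule was at about (4.4, 0.9) and moved to about (4.3, 2.8).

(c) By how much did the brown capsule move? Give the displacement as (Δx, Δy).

(-0.4, -2.4)

From the two frames, the brown capsule sits at roughly (7.7, 5.2) before and (7.3, 2.8) after.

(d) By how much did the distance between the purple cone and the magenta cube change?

+1.2

They were about 7.5 units apart before and 8.7 after — 1.2 units further apart.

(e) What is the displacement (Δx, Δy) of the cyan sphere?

(0.8, 1.7)

From the two frames, the cyan sphere sits at roughly (5.6, 3.7) before and (6.4, 5.4) after.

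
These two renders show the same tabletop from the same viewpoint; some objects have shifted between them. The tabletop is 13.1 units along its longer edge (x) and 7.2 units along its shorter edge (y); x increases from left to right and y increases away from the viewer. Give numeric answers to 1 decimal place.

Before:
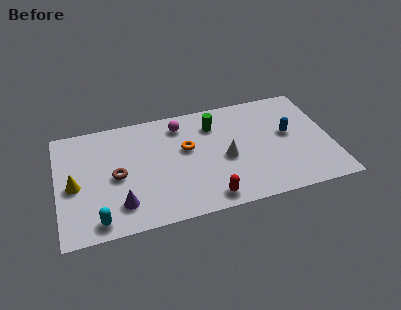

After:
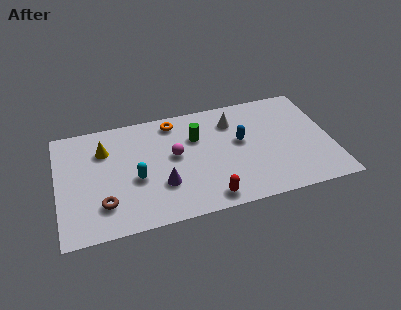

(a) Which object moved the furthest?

the cyan capsule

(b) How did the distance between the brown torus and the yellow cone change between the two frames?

+1.4

They were about 2.0 units apart before and 3.4 after — 1.4 units further apart.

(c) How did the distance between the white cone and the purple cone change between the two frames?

-0.5

The distance was about 5.3 in the first image and 4.8 in the second, so they moved 0.5 units closer together.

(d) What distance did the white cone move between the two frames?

2.4

The white cone moved from about (8.0, 3.2) to (8.5, 5.5), a distance of √(0.5² + 2.3²) ≈ 2.4.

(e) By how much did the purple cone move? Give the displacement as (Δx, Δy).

(2.0, 0.7)

The purple cone started near (2.9, 1.6) and ended near (4.9, 2.3).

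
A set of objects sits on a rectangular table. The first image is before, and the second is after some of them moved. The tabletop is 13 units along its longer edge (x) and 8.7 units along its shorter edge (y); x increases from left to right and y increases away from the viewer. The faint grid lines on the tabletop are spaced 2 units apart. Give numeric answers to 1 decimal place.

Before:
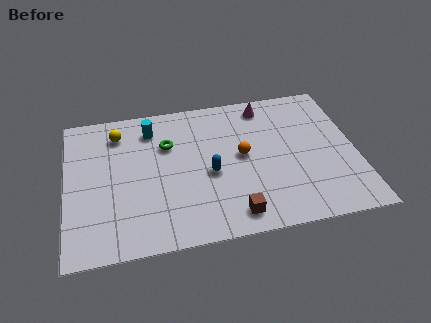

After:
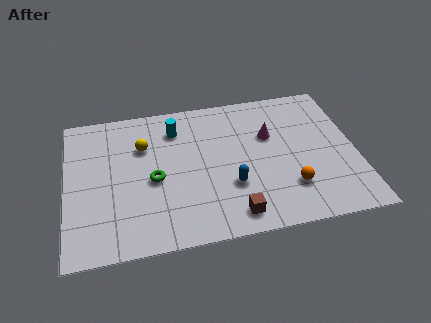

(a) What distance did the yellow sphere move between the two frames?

1.5

From (2.4, 7.0) to (3.5, 6.0), the yellow sphere covered √(1.1² + 1.0²) ≈ 1.5 units.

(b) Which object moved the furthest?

the orange sphere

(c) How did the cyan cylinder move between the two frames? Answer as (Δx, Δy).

(1.1, -0.2)

From the two frames, the cyan cylinder sits at roughly (3.9, 7.0) before and (5.0, 6.8) after.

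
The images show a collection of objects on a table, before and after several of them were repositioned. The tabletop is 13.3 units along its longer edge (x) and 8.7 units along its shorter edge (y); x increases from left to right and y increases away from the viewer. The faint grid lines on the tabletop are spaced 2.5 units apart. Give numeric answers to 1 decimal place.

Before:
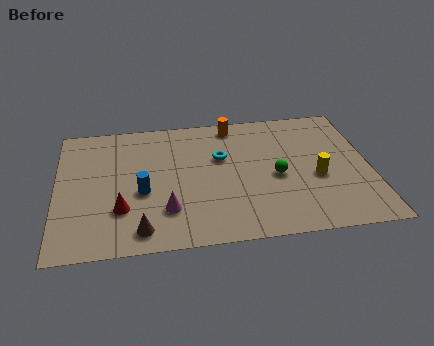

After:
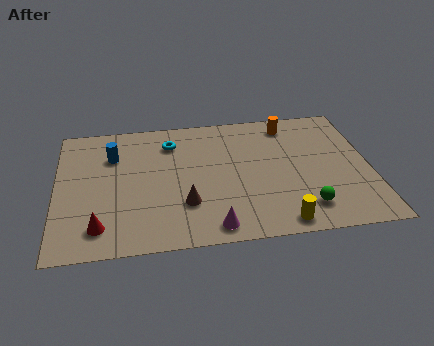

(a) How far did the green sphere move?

2.5

The green sphere was near (9.3, 3.9) before and (10.4, 1.7) after, so it travelled √(1.1² + 2.2²) ≈ 2.5 units.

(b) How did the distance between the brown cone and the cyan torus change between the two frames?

-1.3

The distance was about 5.5 in the first image and 4.2 in the second, so they moved 1.3 units closer together.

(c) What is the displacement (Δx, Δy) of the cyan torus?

(-2.1, 1.3)

The cyan torus was at about (7.0, 5.5) and moved to about (4.9, 6.8).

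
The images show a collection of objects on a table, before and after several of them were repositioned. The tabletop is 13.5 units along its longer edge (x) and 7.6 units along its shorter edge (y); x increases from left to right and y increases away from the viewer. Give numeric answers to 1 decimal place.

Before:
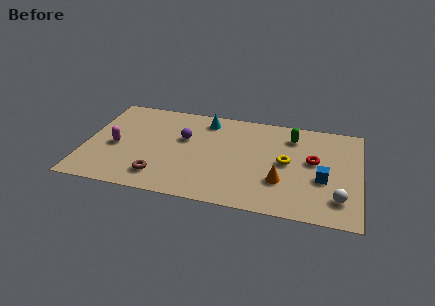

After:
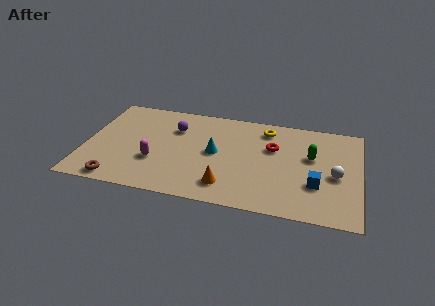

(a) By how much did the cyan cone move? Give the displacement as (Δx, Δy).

(0.6, -2.5)

The cyan cone started near (5.8, 6.4) and ended near (6.4, 3.9).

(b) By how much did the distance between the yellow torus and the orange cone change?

+3.6

The distance was about 1.5 in the first image and 5.1 in the second, so they moved 3.6 units further apart.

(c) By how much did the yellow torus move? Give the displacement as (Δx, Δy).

(-1.1, 2.4)

From the two frames, the yellow torus sits at roughly (9.9, 3.9) before and (8.8, 6.3) after.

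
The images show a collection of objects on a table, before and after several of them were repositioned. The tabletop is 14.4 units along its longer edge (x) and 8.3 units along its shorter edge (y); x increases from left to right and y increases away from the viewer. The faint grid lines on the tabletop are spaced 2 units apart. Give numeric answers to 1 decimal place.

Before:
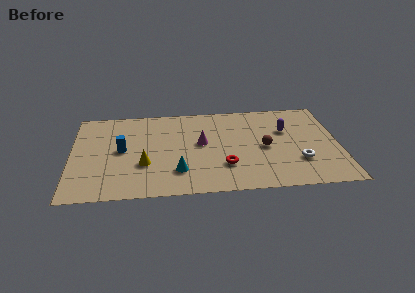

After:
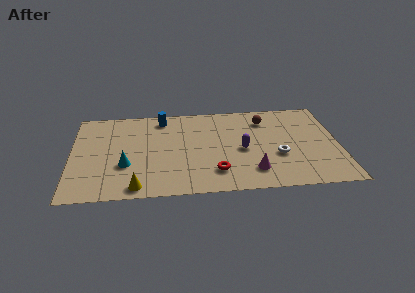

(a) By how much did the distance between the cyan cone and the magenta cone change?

+4.1

Before: roughly 2.8 units apart; after: 6.9. That's 4.1 units further apart.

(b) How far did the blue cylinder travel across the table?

3.6

The blue cylinder was near (2.7, 4.3) before and (4.9, 7.1) after, so it travelled √(2.2² + 2.8²) ≈ 3.6 units.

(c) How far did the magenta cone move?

3.9

The magenta cone moved from about (7.0, 4.6) to (9.7, 1.8), a distance of √(2.7² + 2.8²) ≈ 3.9.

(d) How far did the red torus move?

0.7

From (8.2, 2.4) to (7.7, 1.9), the red torus covered √(0.5² + 0.5²) ≈ 0.7 units.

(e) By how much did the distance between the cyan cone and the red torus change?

+2.4

The distance was about 2.5 in the first image and 4.9 in the second, so they moved 2.4 units further apart.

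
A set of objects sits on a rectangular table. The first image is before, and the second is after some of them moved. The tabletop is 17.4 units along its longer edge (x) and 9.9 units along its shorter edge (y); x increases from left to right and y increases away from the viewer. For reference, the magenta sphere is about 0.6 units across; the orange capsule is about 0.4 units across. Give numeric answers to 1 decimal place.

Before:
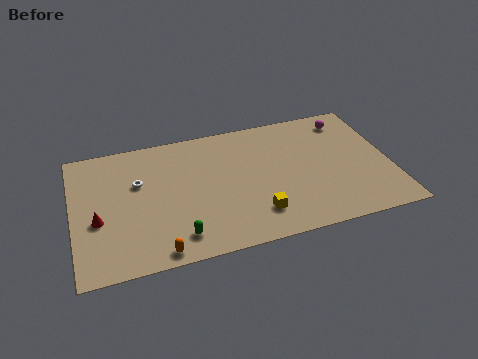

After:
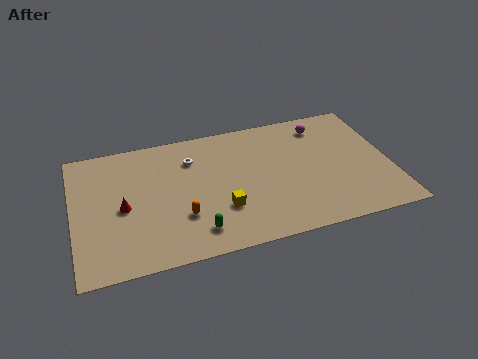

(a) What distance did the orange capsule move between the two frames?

2.6

From (4.4, 0.9) to (5.8, 3.1), the orange capsule covered √(1.4² + 2.2²) ≈ 2.6 units.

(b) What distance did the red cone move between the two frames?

1.5

The red cone moved from about (1.3, 4.0) to (2.7, 4.6), a distance of √(1.4² + 0.6²) ≈ 1.5.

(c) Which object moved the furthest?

the white torus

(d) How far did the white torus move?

3.2

The white torus moved from about (3.6, 6.3) to (6.6, 7.4), a distance of √(3.0² + 1.1²) ≈ 3.2.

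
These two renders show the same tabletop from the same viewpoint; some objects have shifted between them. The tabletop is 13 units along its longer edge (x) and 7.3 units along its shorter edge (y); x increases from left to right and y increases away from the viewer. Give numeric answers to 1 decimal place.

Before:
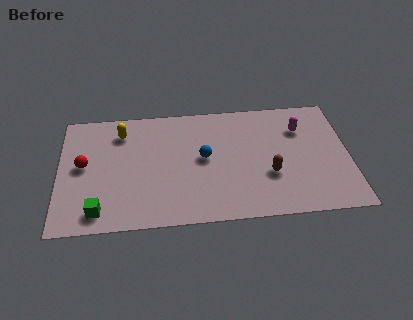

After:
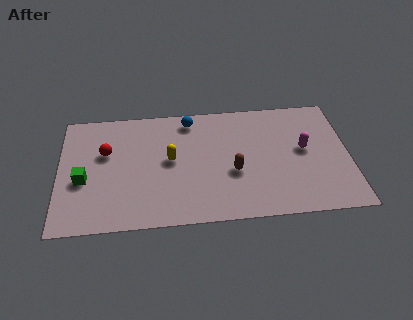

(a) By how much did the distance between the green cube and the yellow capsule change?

-0.8

Before: roughly 4.8 units apart; after: 4.0. That's 0.8 units closer together.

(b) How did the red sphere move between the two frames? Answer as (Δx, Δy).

(1.0, 0.7)

From the two frames, the red sphere sits at roughly (1.1, 3.9) before and (2.1, 4.6) after.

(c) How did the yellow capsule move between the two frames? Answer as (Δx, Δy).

(2.2, -1.9)

The yellow capsule was at about (2.8, 5.8) and moved to about (5.0, 3.9).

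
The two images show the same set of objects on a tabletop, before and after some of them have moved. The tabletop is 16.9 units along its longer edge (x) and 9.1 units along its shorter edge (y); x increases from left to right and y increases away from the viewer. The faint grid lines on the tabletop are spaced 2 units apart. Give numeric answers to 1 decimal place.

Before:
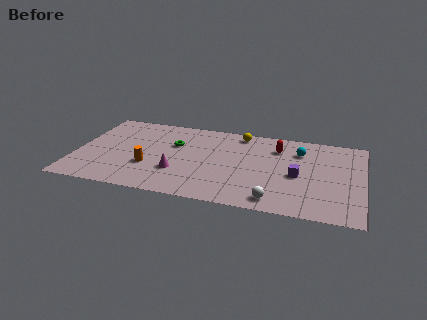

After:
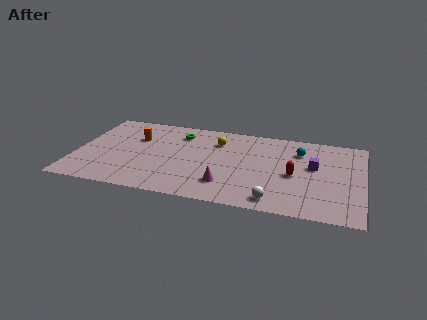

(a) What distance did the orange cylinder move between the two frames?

3.2

The orange cylinder was near (4.4, 3.1) before and (3.4, 6.1) after, so it travelled √(1.0² + 3.0²) ≈ 3.2 units.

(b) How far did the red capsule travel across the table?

3.0

The red capsule moved from about (11.8, 6.9) to (12.9, 4.1), a distance of √(1.1² + 2.8²) ≈ 3.0.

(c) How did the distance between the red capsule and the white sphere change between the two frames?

-2.6

They were about 5.7 units apart before and 3.1 after — 2.6 units closer together.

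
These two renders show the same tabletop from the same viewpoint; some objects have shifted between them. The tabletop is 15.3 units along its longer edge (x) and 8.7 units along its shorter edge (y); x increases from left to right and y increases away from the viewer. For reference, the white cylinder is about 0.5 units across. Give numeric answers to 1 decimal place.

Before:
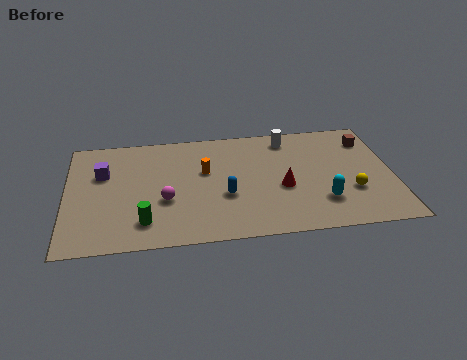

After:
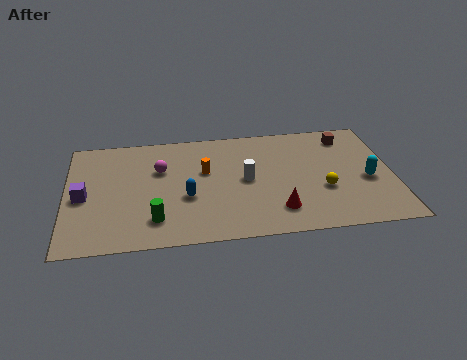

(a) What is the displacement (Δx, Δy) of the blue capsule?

(-1.8, 0.1)

The blue capsule started near (7.4, 3.3) and ended near (5.6, 3.4).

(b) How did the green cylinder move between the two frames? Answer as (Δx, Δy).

(0.5, 0.1)

The green cylinder started near (3.6, 1.8) and ended near (4.1, 1.9).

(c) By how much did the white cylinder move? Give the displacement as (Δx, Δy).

(-2.1, -3.0)

The white cylinder was at about (10.5, 7.4) and moved to about (8.4, 4.4).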